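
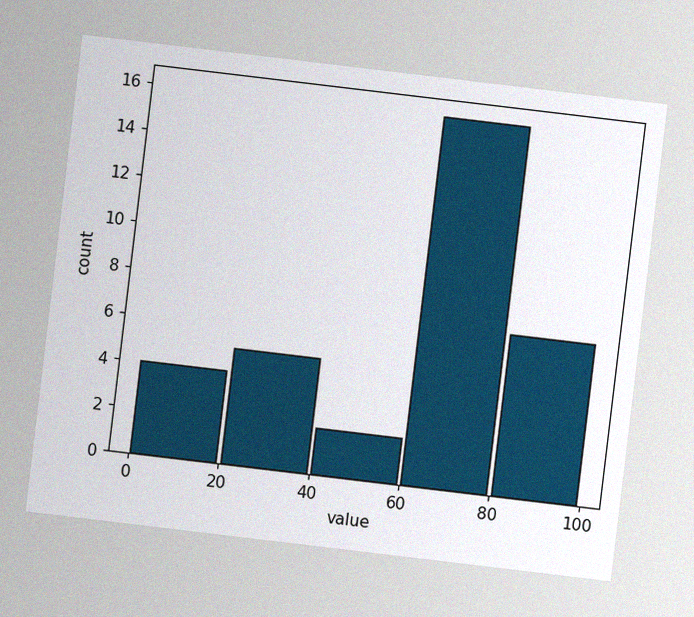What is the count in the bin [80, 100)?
The chart is tilted about 7° clockwise, with some photo noise. The [80, 100) bin has height 7.

7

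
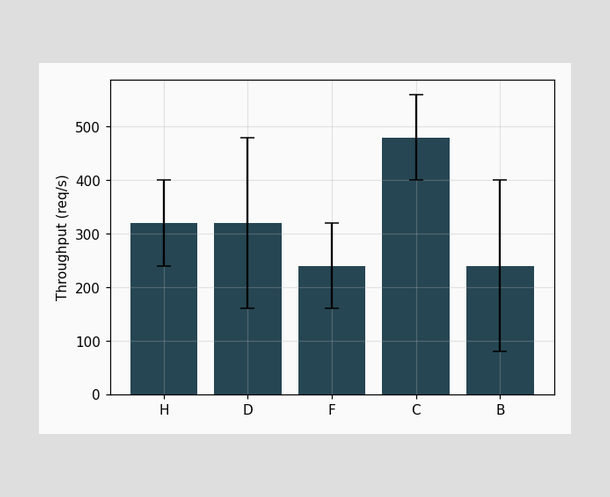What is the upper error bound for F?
320req/s

The F bar's upper whisker reaches 320req/s.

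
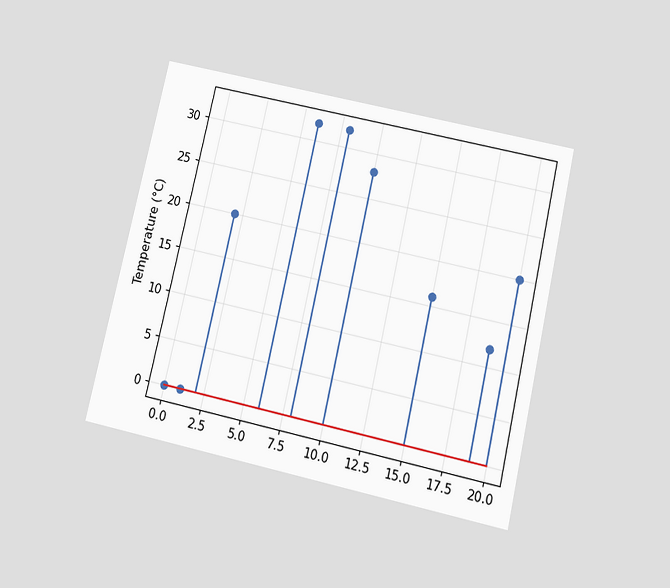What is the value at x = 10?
The chart is tilted about 13° clockwise and viewed slightly from below. The stem at x=10 reaches 28°C.

28°C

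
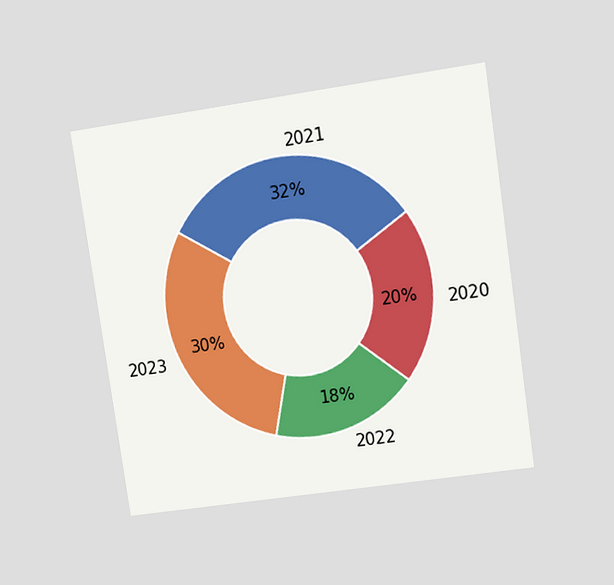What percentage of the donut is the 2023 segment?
30%

The chart is tilted about 8° counter-clockwise and viewed at a slight angle. The 2023 segment takes up 30% of the ring.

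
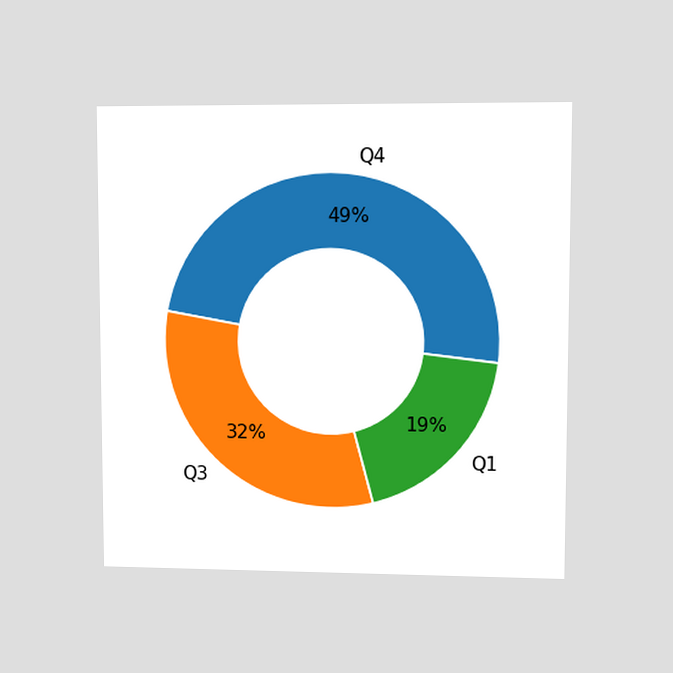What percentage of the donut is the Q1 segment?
The chart is viewed at a slight angle. The Q1 segment takes up 19% of the ring.

19%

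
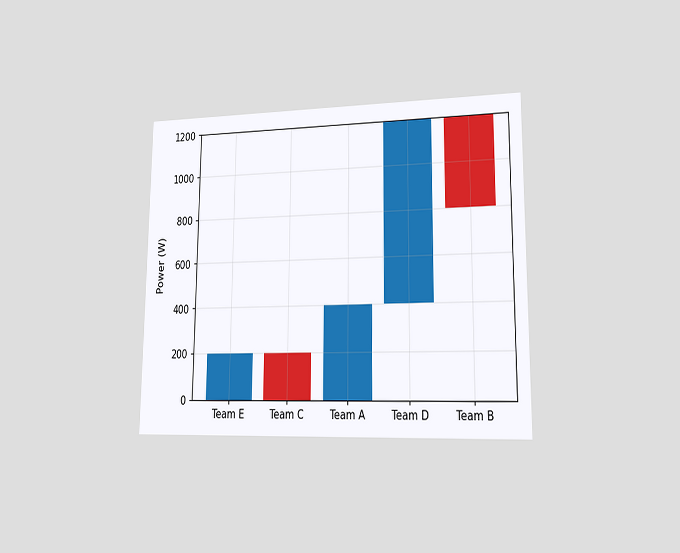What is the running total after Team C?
The chart is viewed slightly from the right. After Team C the running total reaches 0W.

0W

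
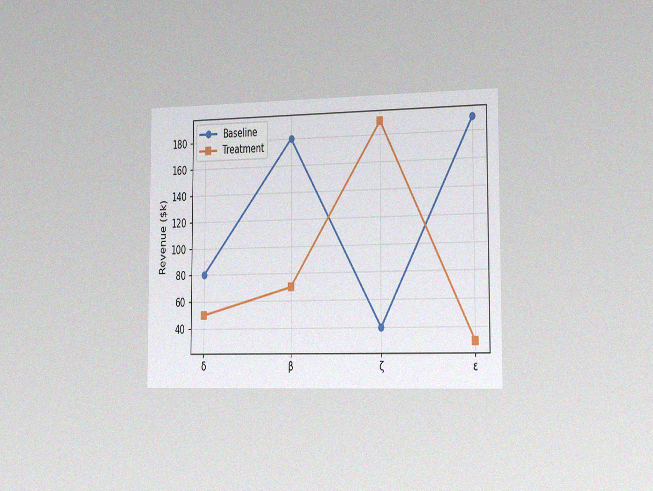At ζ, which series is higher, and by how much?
Treatment, by $150k

The chart is viewed slightly from the right, with some photo noise. At ζ, Treatment sits above the other line by $150k.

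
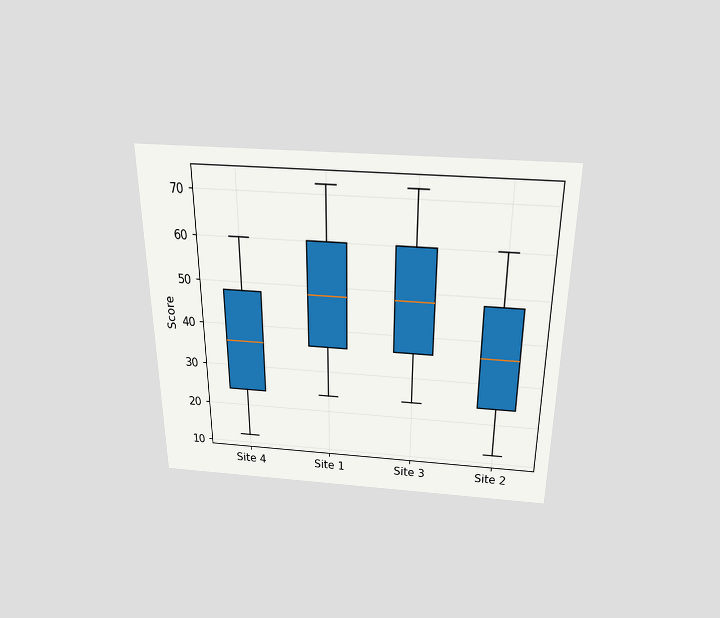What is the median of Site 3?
The chart is viewed slightly from above. The median line in the Site 3 box sits at 48.

48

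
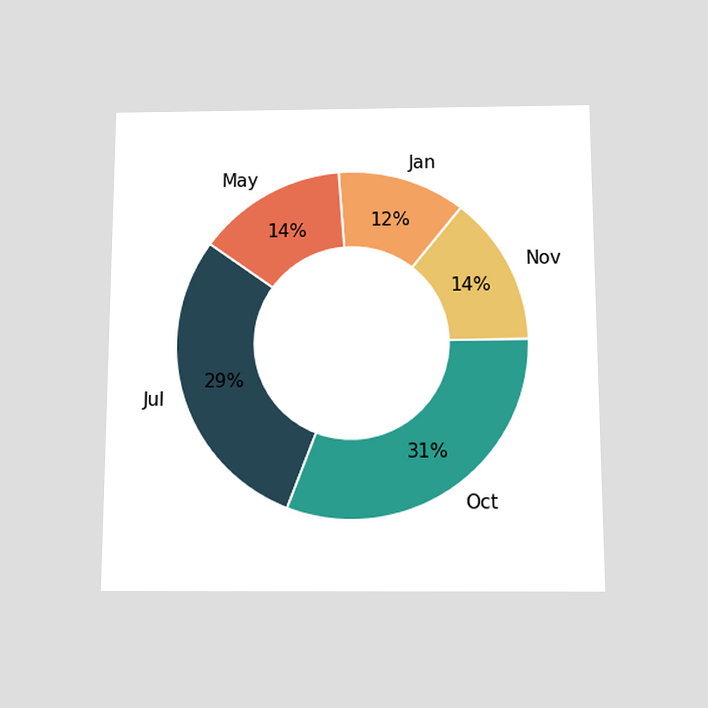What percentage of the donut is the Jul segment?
The chart is viewed slightly from below. The Jul segment takes up 29% of the ring.

29%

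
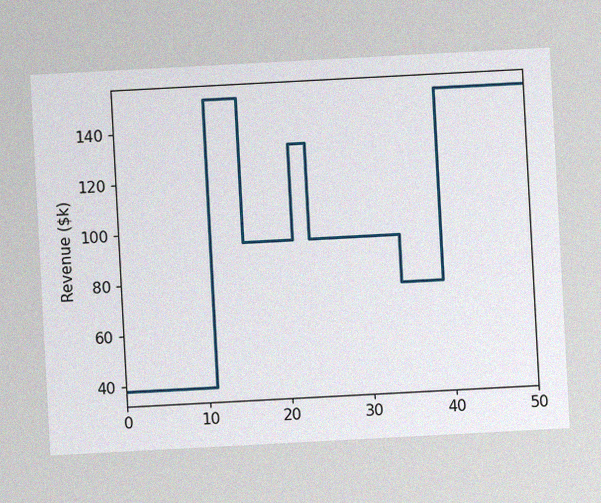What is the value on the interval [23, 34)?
$95k

The chart is tilted about 3° counter-clockwise, with some photo noise. On [23, 34) the step sits at $95k.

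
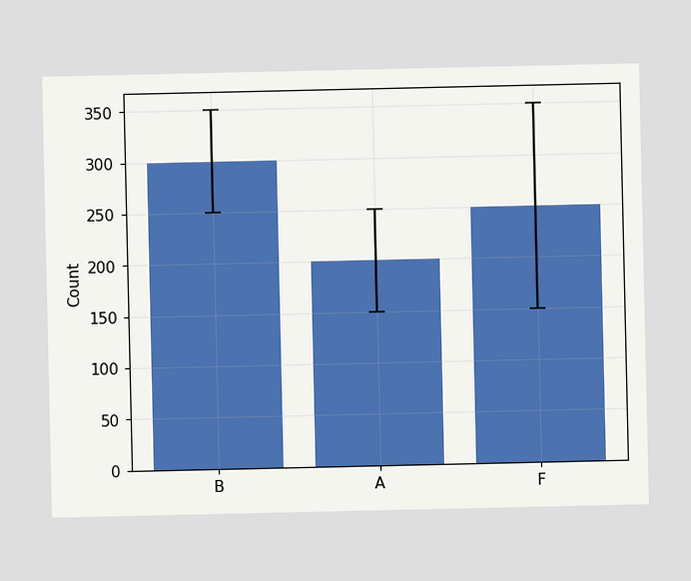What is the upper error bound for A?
The A bar's upper whisker reaches 250.

250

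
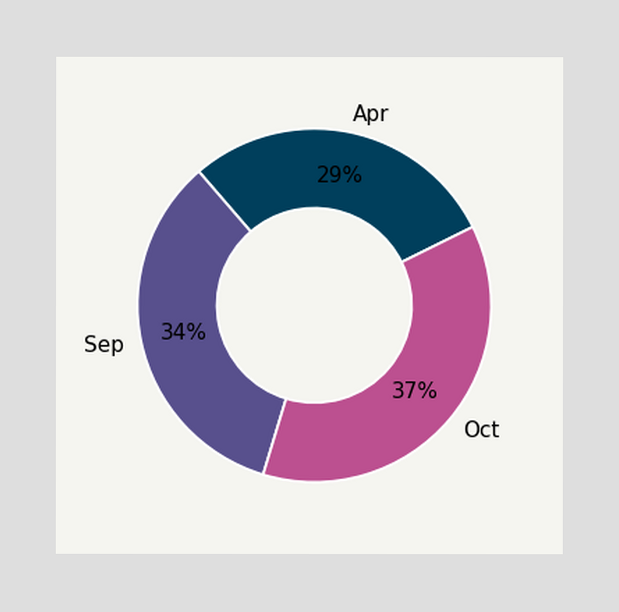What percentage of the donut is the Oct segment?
The Oct segment takes up 37% of the ring.

37%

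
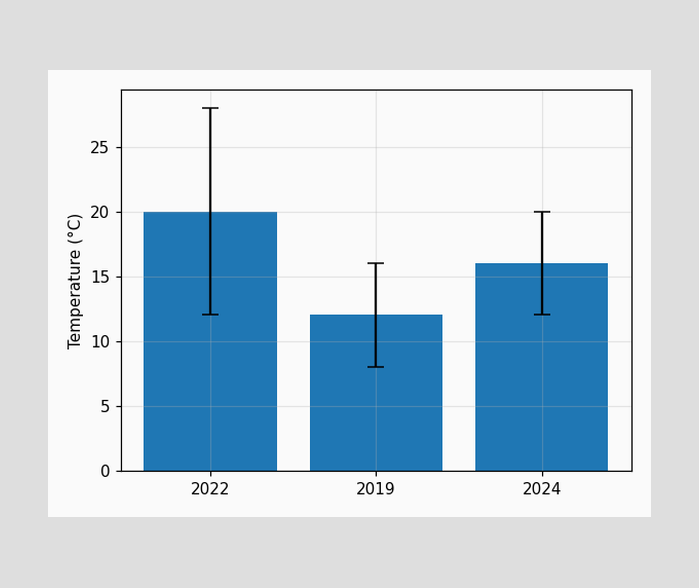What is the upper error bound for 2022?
The 2022 bar's upper whisker reaches 28°C.

28°C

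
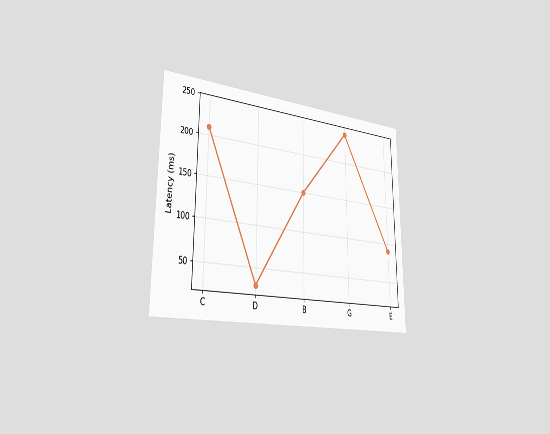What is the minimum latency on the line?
The chart is viewed slightly from the left. The lowest point is at D, and reading across to the y-axis gives 30ms.

30ms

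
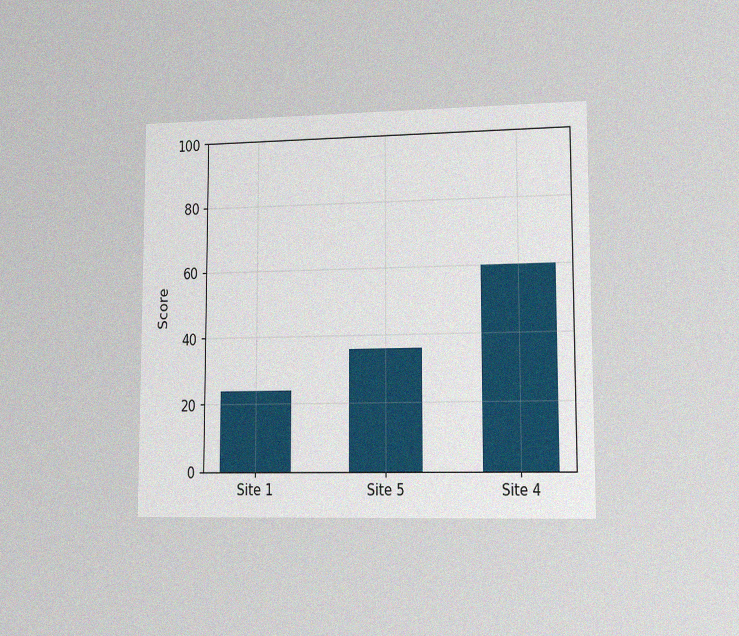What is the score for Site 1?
The chart is viewed slightly from the right, with some photo noise. Reading along the chart's y-axis, the Site 1 bar reaches 24.

24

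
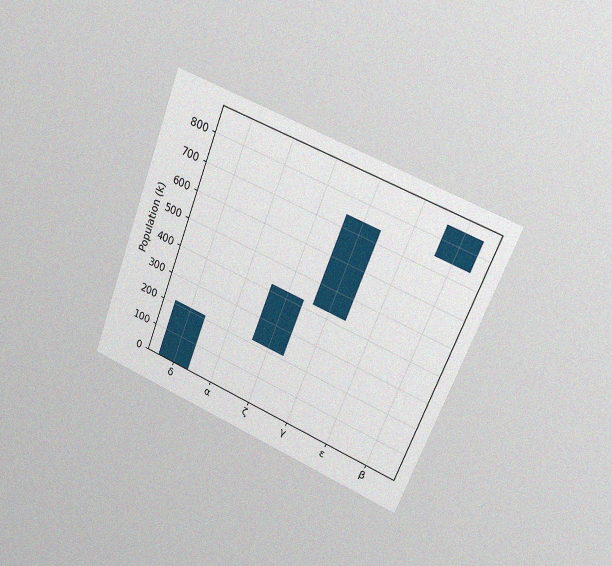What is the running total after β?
The chart is tilted about 21° clockwise and viewed slightly from the right, with some photo noise. After β the running total reaches 848k.

848k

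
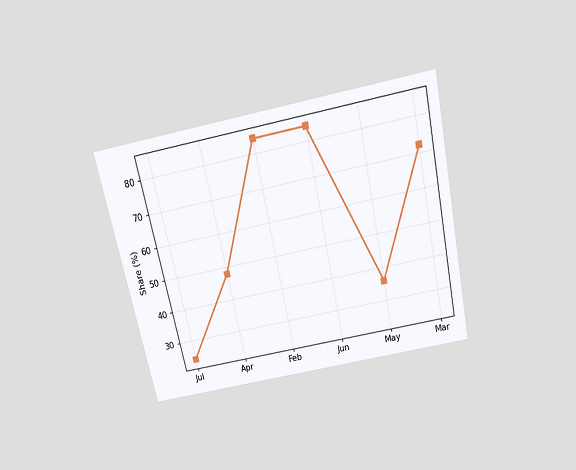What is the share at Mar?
72%

The chart is tilted about 12° counter-clockwise and viewed slightly from above. At Mar, the line is at 72%.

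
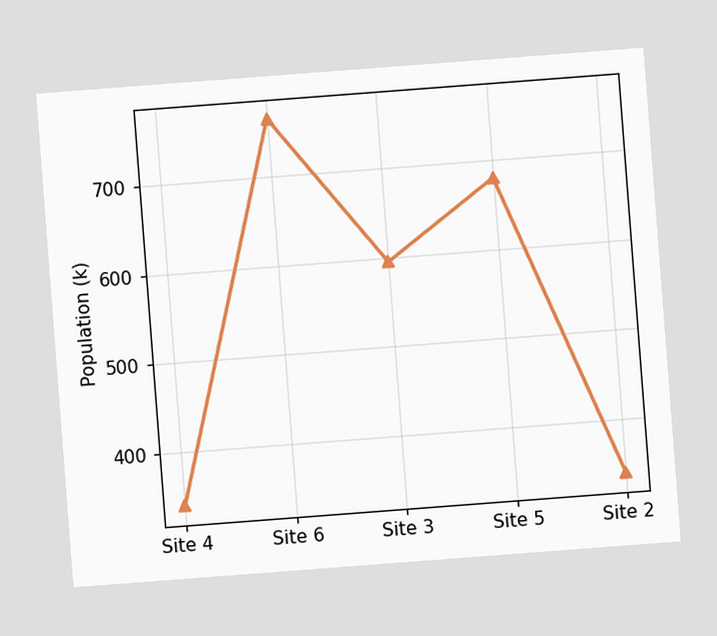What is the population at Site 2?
340k

The chart is tilted about 4° counter-clockwise. At Site 2, the line is at 340k.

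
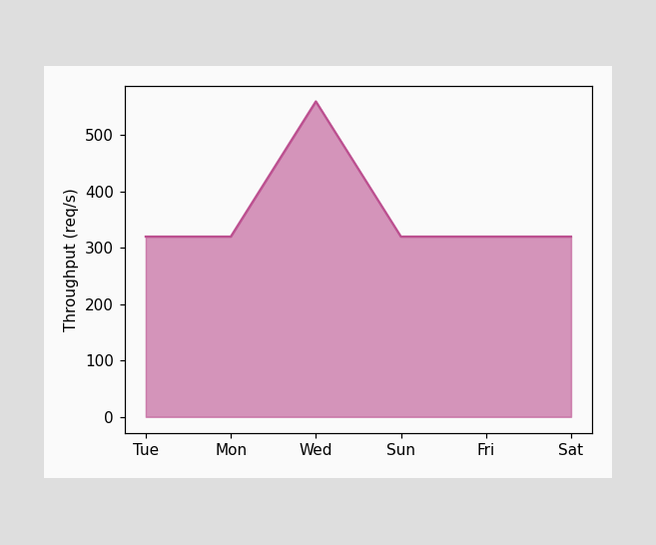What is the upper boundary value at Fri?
At Fri the upper boundary is at 320req/s.

320req/s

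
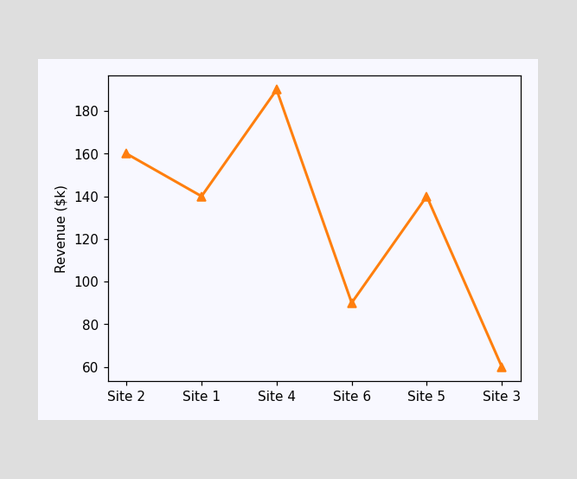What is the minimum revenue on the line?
The lowest point is at Site 3, and reading across to the y-axis gives $60k.

$60k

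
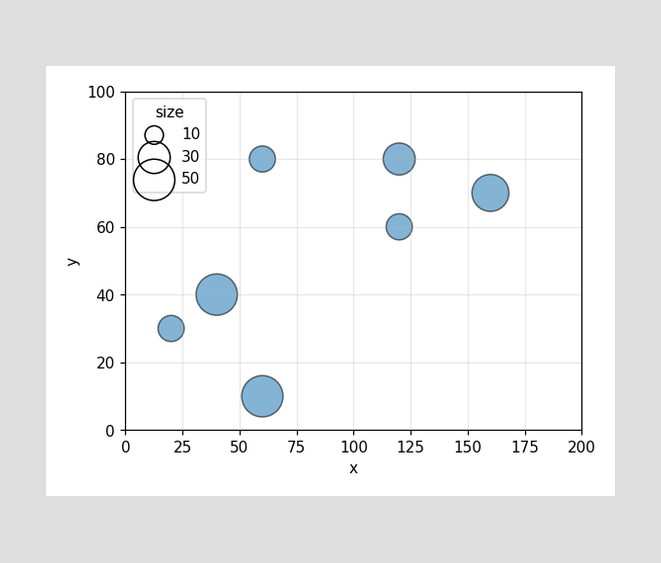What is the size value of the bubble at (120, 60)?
Matching the bubble at (120, 60) against the size legend gives 20.

20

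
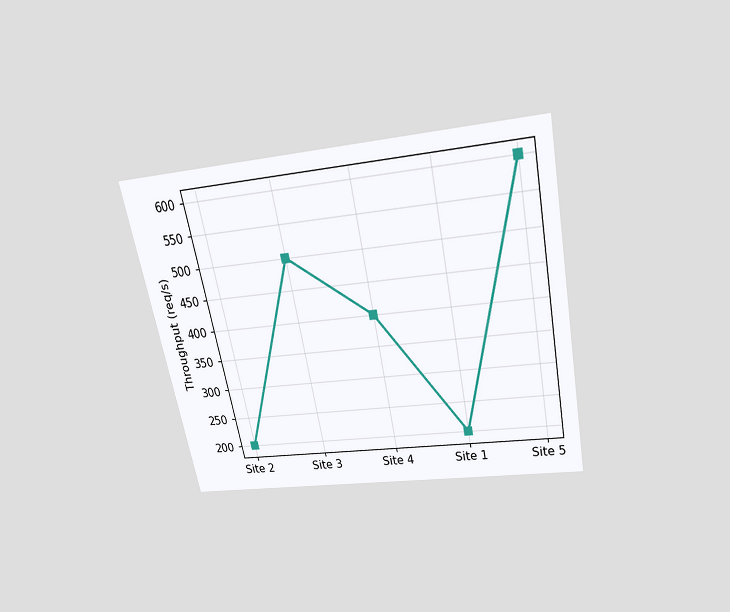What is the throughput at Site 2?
The chart is tilted about 11° counter-clockwise and viewed slightly from above. At Site 2, the line is at 200req/s.

200req/s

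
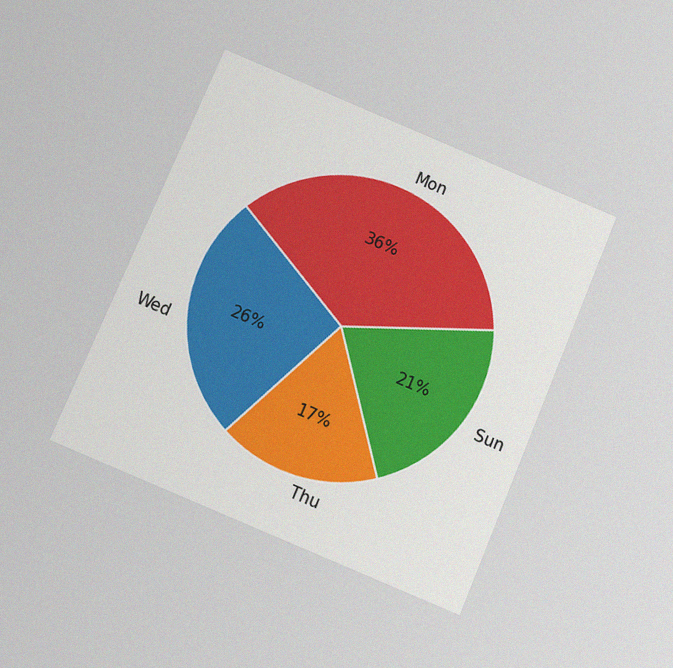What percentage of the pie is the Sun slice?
The chart is tilted about 23° clockwise and viewed slightly from below, with some photo noise. The Sun slice takes up 21% of the pie.

21%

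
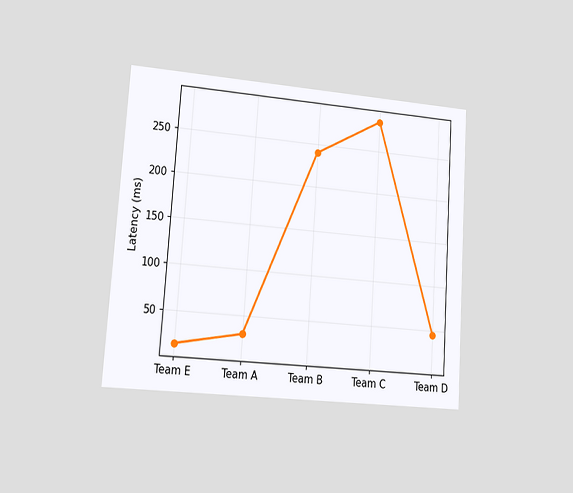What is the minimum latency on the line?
15ms

The chart is tilted about 4° clockwise and viewed at a slight angle. The lowest point is at Team E, and reading across to the y-axis gives 15ms.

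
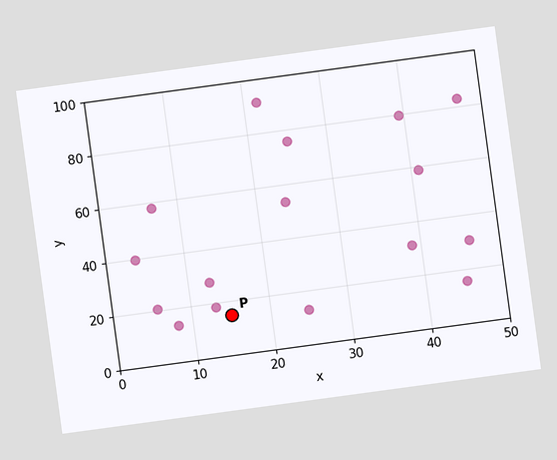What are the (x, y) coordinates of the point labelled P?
(15, 15)

The chart is tilted about 8° counter-clockwise. Following the gridlines from P to each axis, P sits at (15, 15).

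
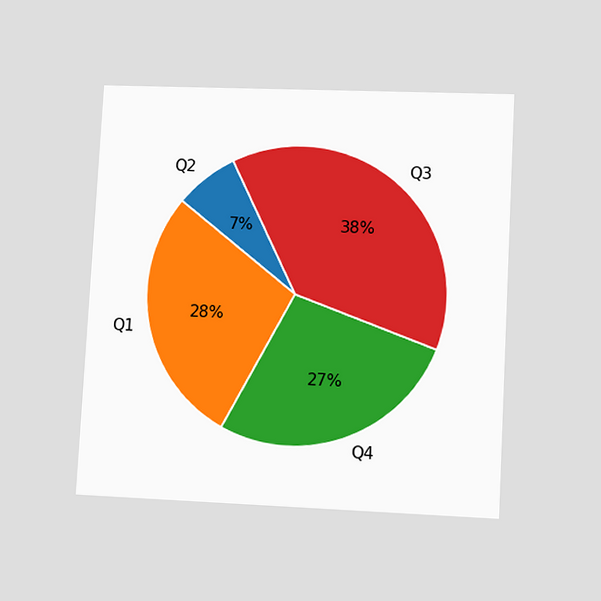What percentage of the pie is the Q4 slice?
The chart is tilted about 3° clockwise and viewed at a slight angle. The Q4 slice takes up 27% of the pie.

27%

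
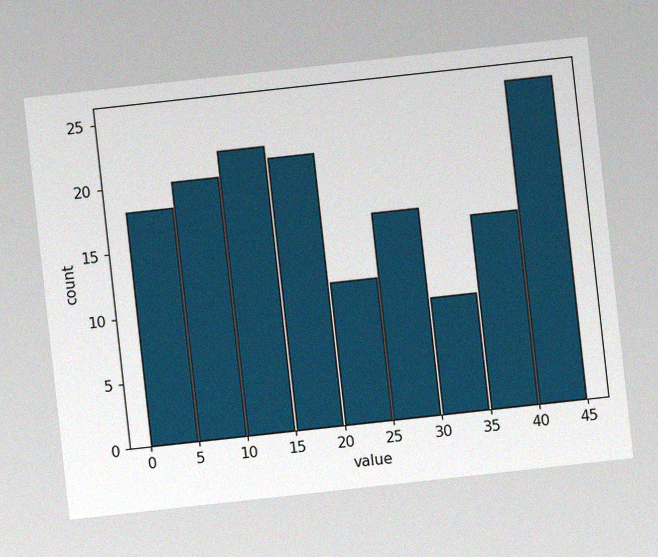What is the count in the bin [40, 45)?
The chart is tilted about 6° counter-clockwise, with some photo noise. The [40, 45) bin has height 25.

25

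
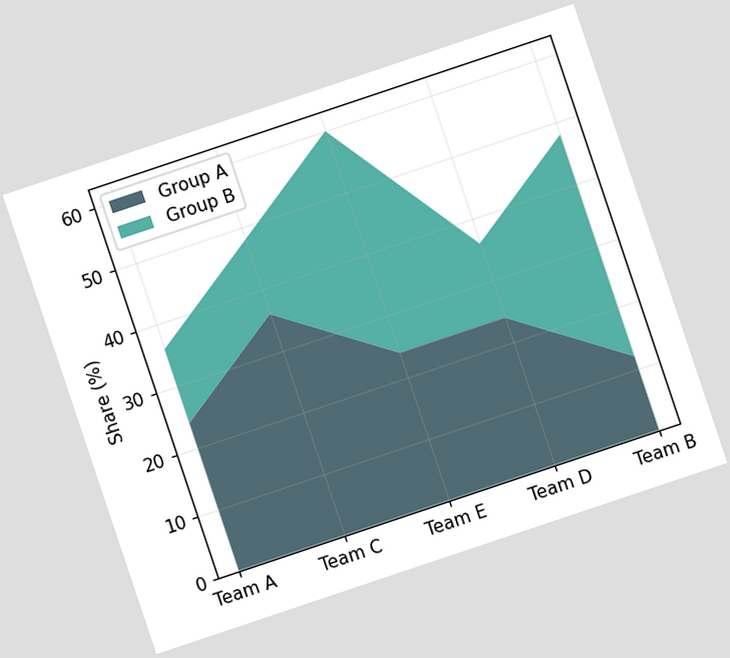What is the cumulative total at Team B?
The chart is tilted about 19° counter-clockwise. The stacked total at Team B reaches 48%.

48%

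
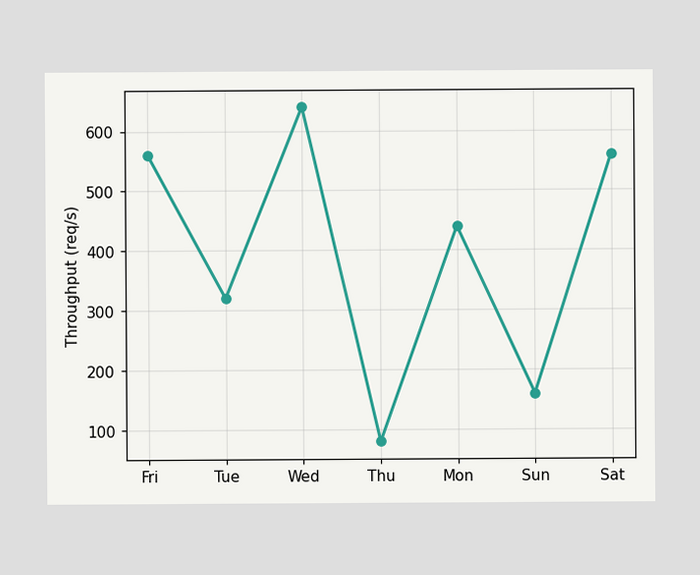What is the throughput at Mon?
440req/s

At Mon, the line is at 440req/s.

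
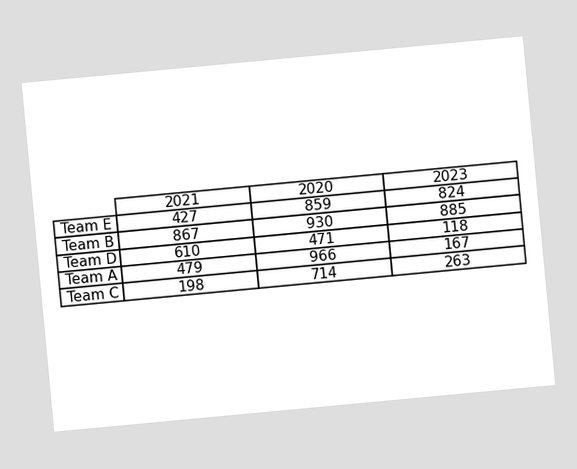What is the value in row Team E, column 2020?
859

The chart is tilted about 5° counter-clockwise. The (Team E, 2020) cell reads 859.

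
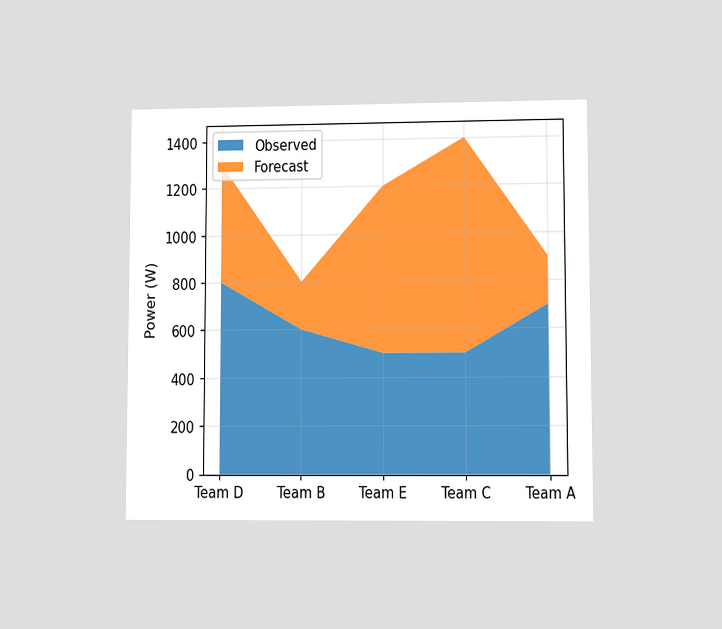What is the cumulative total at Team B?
The chart is viewed at a slight angle. The stacked total at Team B reaches 800W.

800W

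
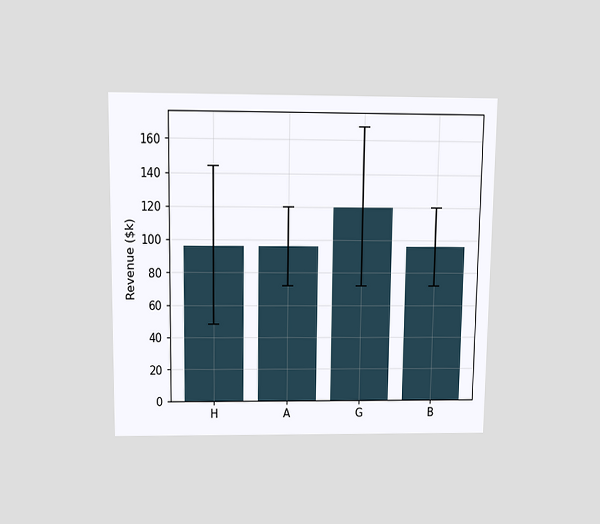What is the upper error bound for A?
$120k

The chart is viewed slightly from above. The A bar's upper whisker reaches $120k.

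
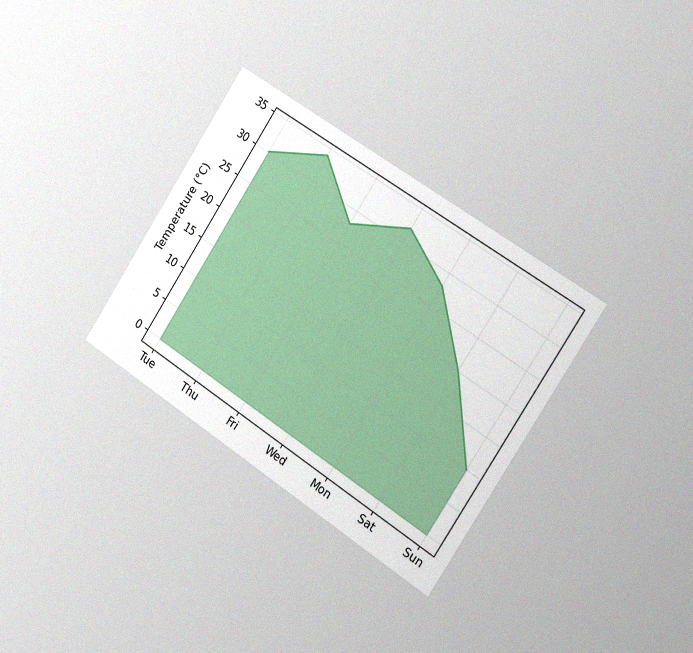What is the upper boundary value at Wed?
The chart is tilted about 33° clockwise and viewed slightly from the right, with some photo noise. At Wed the upper boundary is at 32°C.

32°C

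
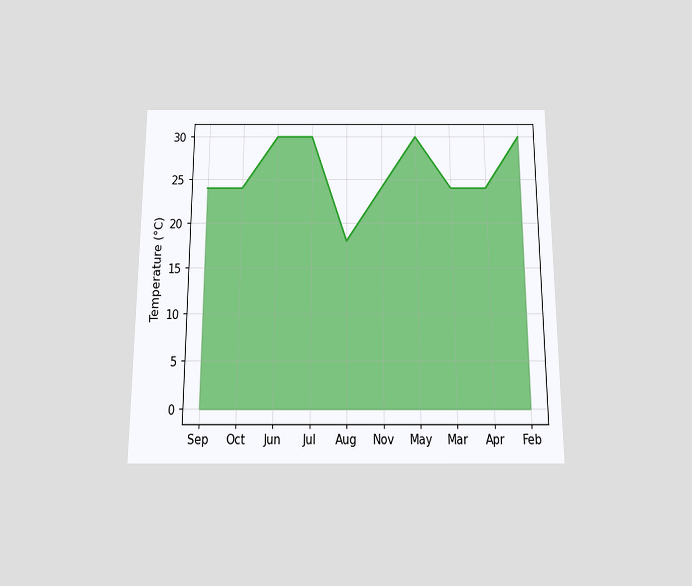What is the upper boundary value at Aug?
18°C

The chart is viewed slightly from below. At Aug the upper boundary is at 18°C.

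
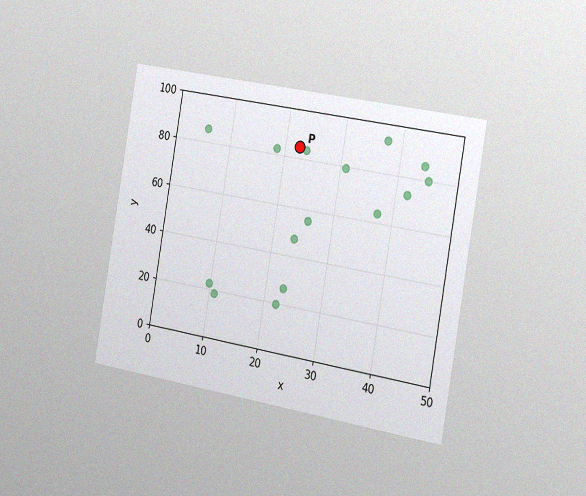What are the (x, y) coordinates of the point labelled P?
(22.5, 85)

The chart is tilted about 10° clockwise and viewed slightly from the right, with some photo noise. Following the gridlines from P to each axis, P sits at (22.5, 85).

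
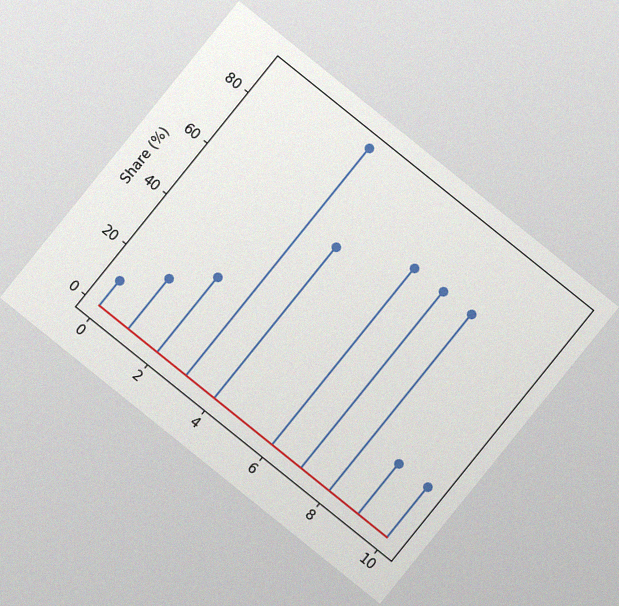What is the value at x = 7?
70%

The chart is tilted about 39° clockwise, with some photo noise. The stem at x=7 reaches 70%.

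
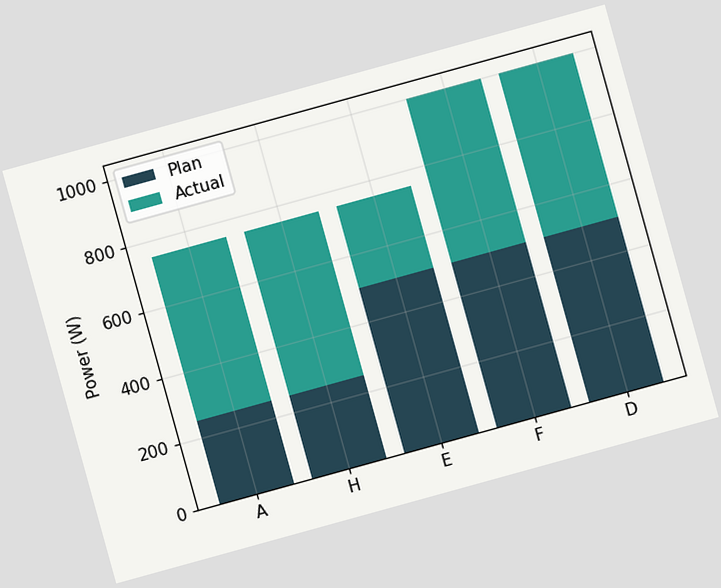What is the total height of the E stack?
The chart is tilted about 15° counter-clockwise. The E stack's top reaches 750W on the y-axis.

750W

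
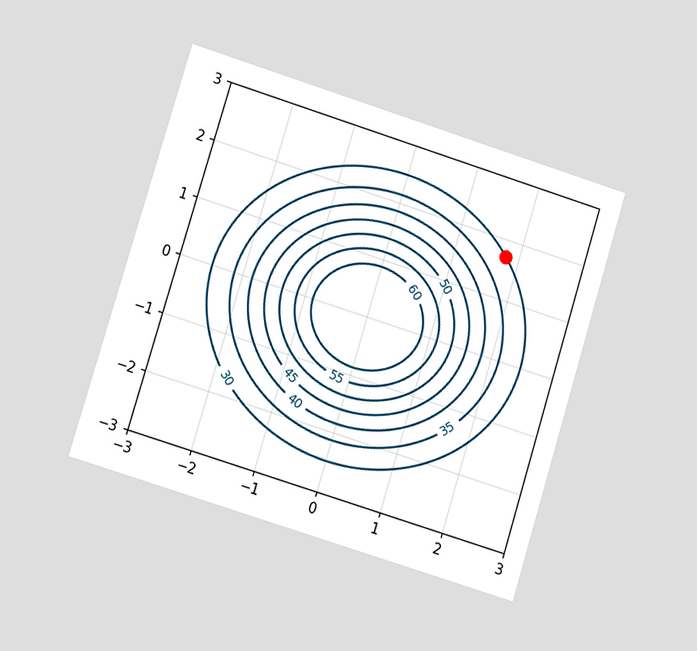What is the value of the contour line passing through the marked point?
30

The chart is tilted about 17° clockwise and viewed at a slight angle. The marked point sits on the contour labelled 30.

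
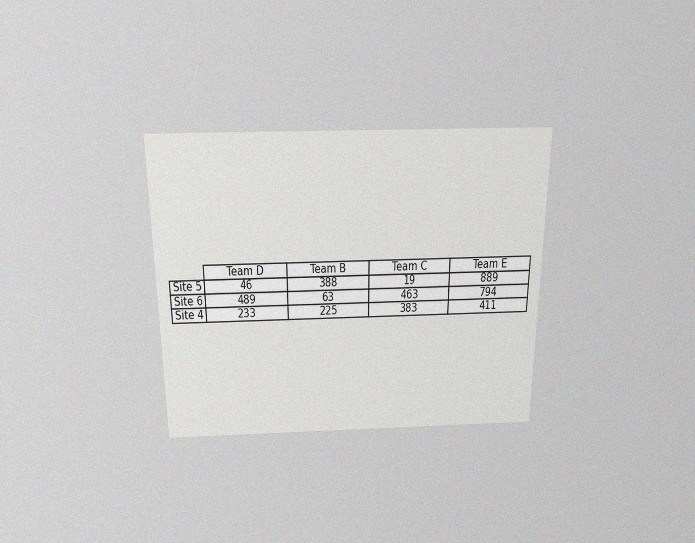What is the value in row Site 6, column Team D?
The chart is viewed slightly from above, with some photo noise. The (Site 6, Team D) cell reads 489.

489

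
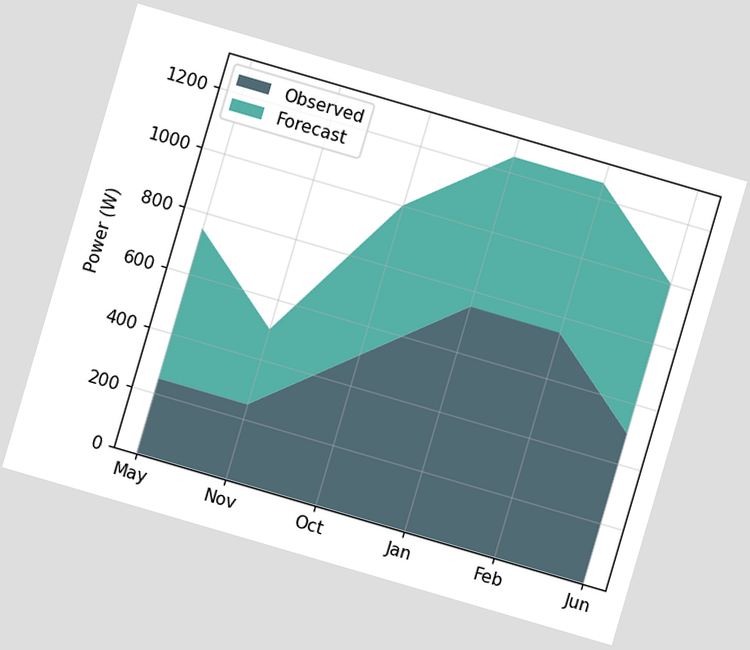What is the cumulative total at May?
750W

The chart is tilted about 16° clockwise. The stacked total at May reaches 750W.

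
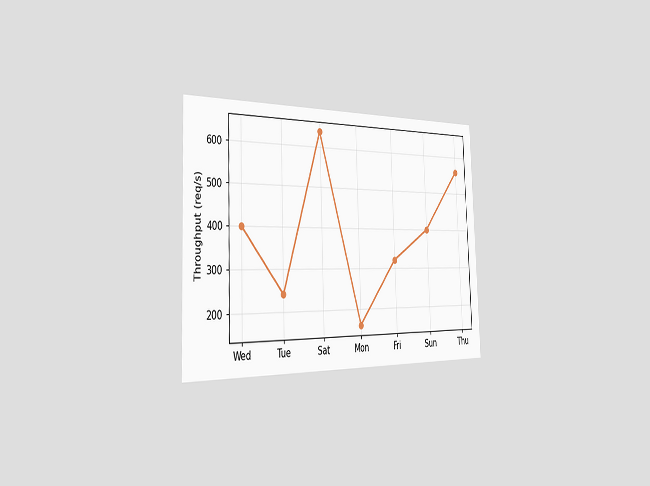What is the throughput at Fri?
320req/s

The chart is tilted about 2° counter-clockwise and viewed slightly from the left. At Fri, the line is at 320req/s.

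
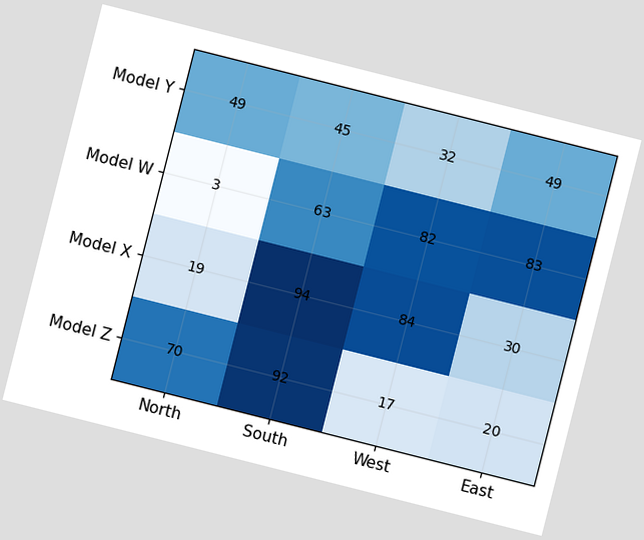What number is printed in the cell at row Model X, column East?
The chart is tilted about 14° clockwise. The (Model X, East) cell reads 30.

30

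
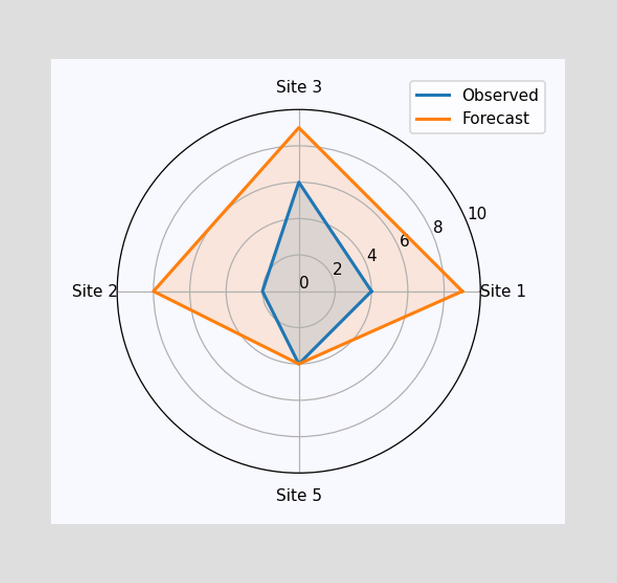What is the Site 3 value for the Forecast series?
9

On the Site 3 axis, Forecast reaches 9.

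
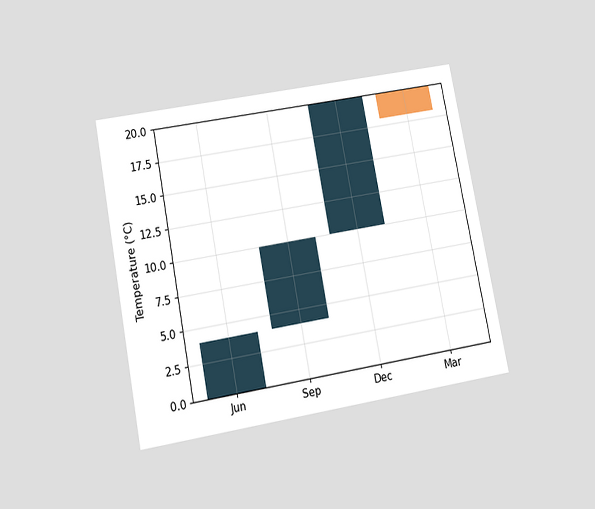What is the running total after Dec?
The chart is tilted about 11° counter-clockwise and viewed slightly from below. After Dec the running total reaches 20°C.

20°C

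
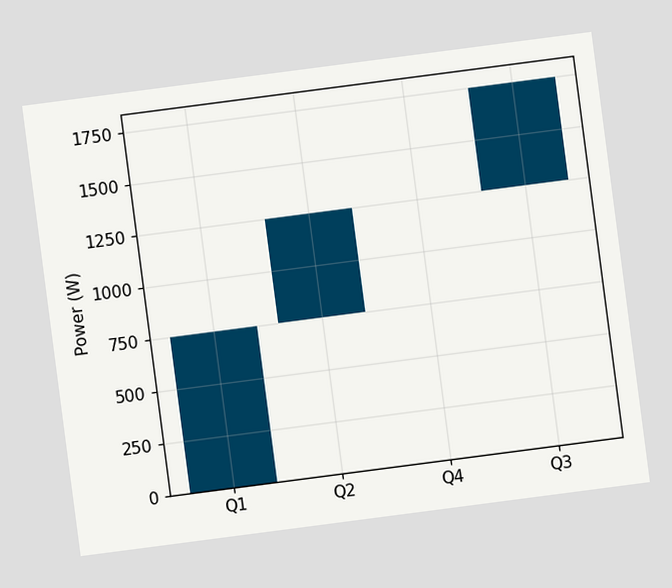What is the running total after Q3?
The chart is tilted about 7° counter-clockwise. After Q3 the running total reaches 1750W.

1750W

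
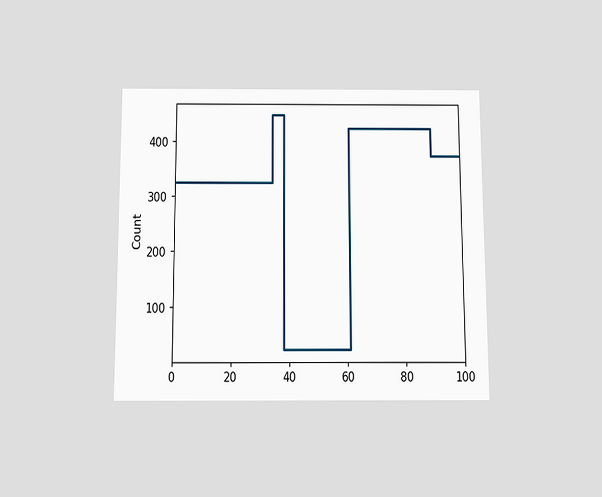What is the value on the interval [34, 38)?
450

The chart is viewed slightly from below. On [34, 38) the step sits at 450.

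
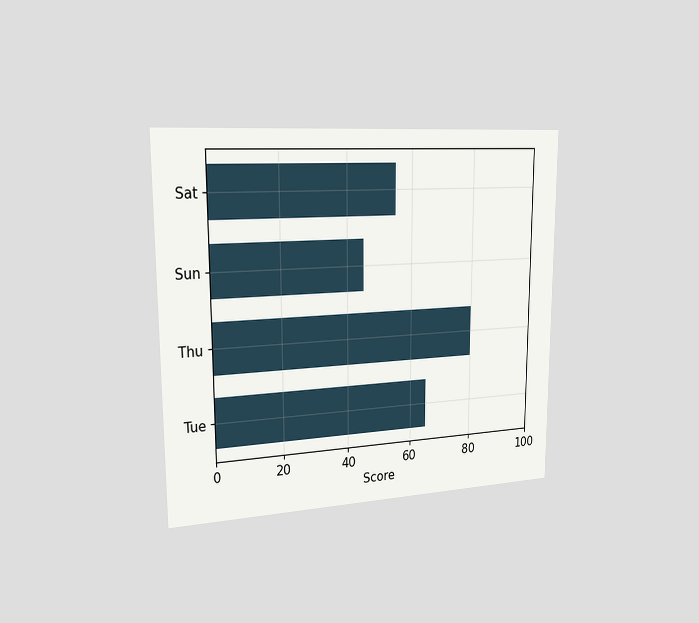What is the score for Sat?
55

The chart is viewed slightly from the left. Reading along the chart's x-axis, the Sat bar reaches 55.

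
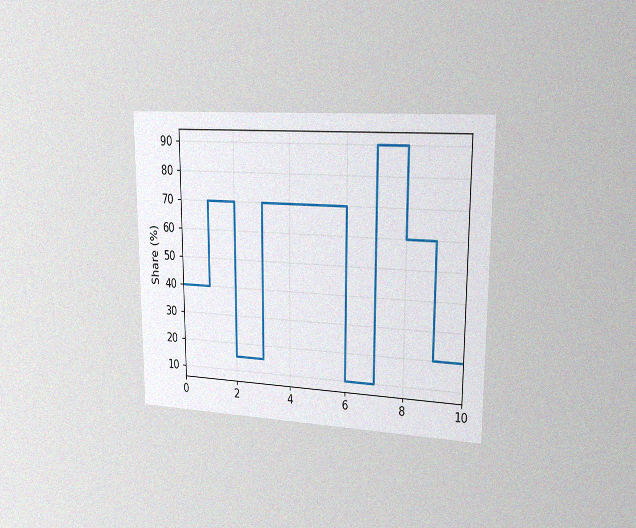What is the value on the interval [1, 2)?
The chart is viewed slightly from the right, with some photo noise. On [1, 2) the step sits at 70%.

70%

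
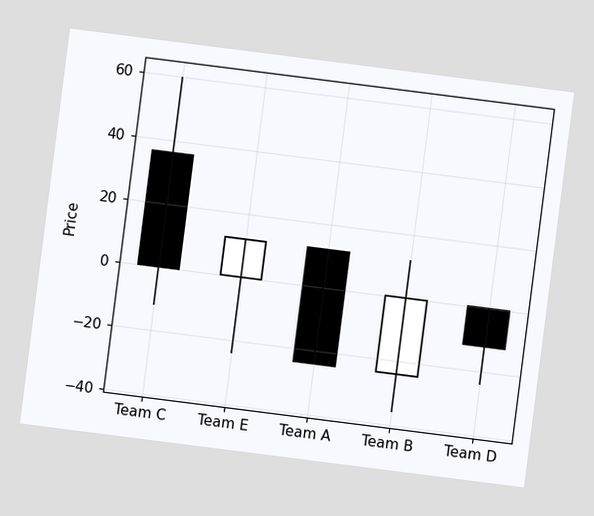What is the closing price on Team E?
The chart is tilted about 7° clockwise. The Team E candle closes at 12.

12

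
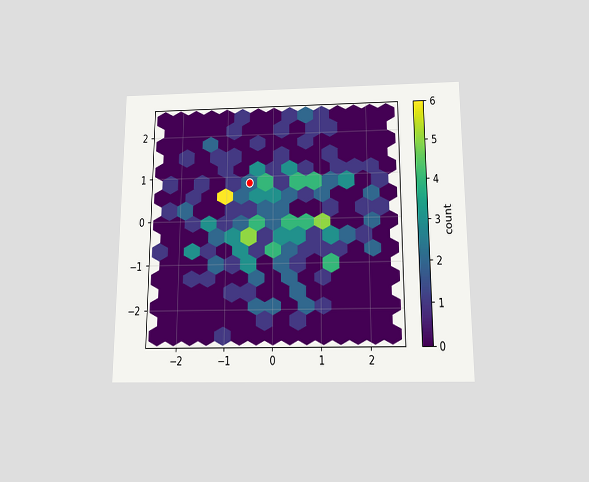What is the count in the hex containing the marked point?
The chart is viewed slightly from below. The marked hex reads 2 on the colorbar.

2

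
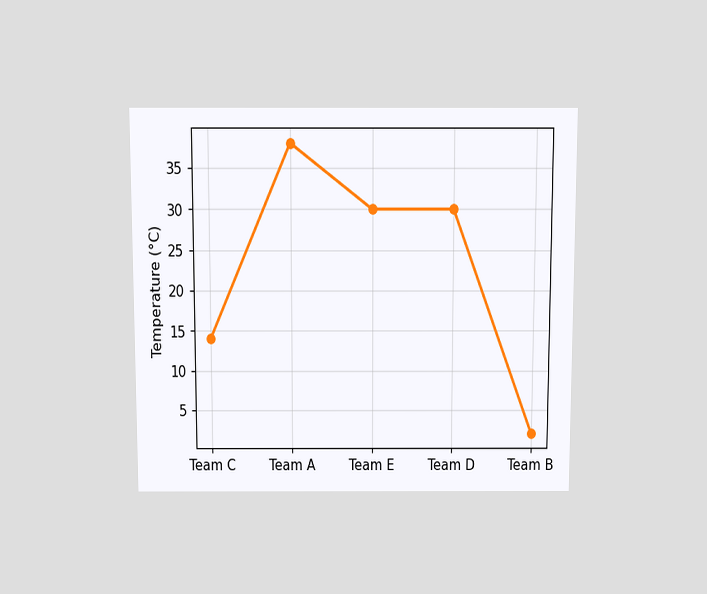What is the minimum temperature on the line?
2°C

The chart is viewed slightly from above. The lowest point is at Team B, and reading across to the y-axis gives 2°C.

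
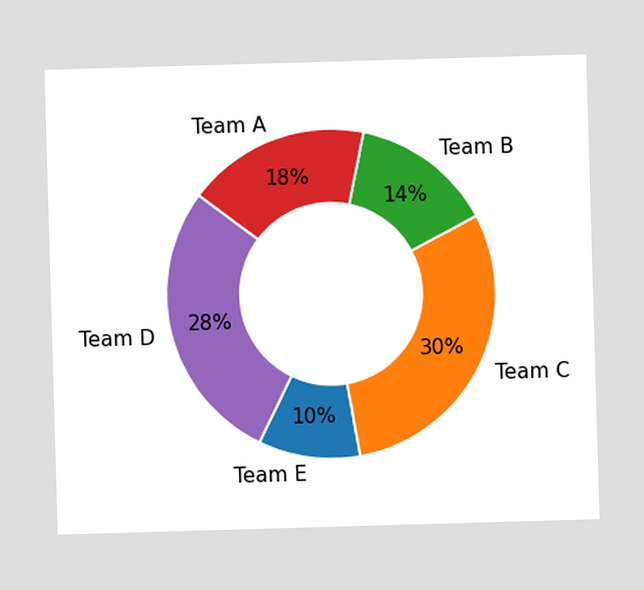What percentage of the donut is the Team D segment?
The Team D segment takes up 28% of the ring.

28%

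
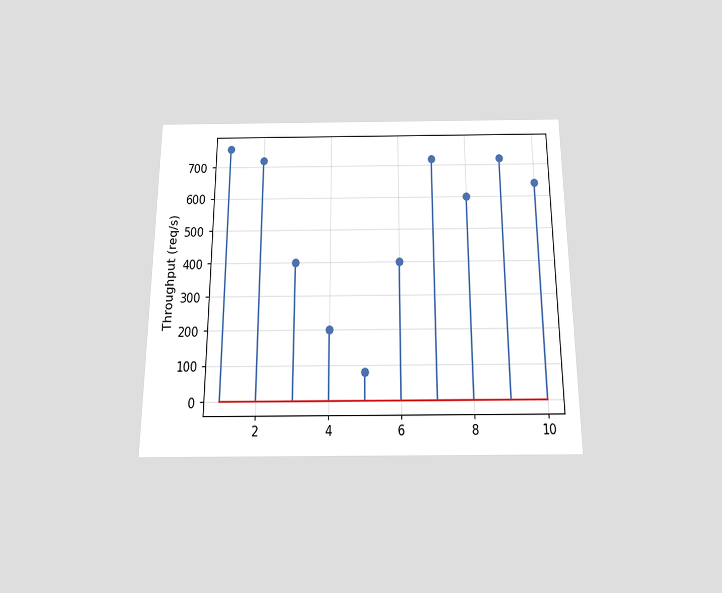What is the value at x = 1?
760req/s

The chart is viewed slightly from below. The stem at x=1 reaches 760req/s.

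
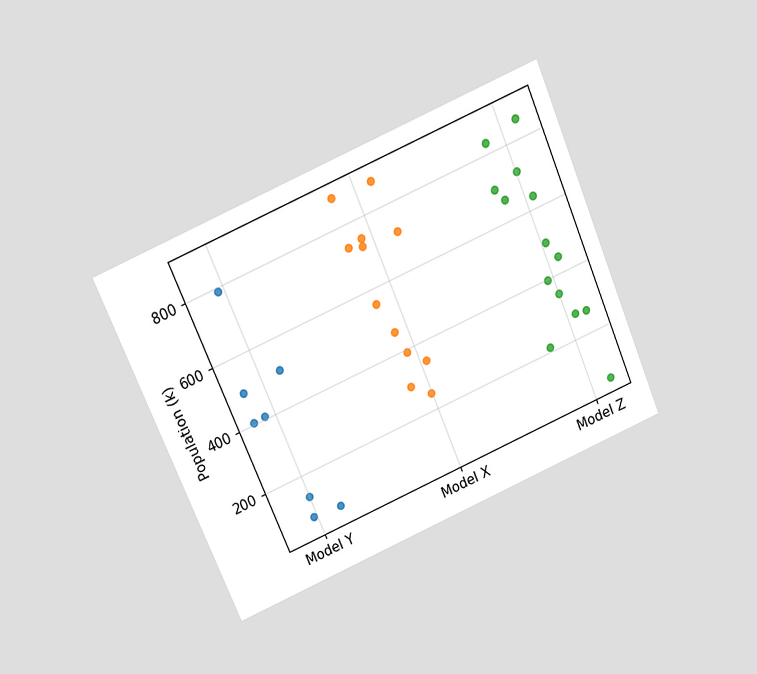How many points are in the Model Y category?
The chart is tilted about 23° counter-clockwise and viewed slightly from above. Counting the markers in the Model Y column gives 8.

8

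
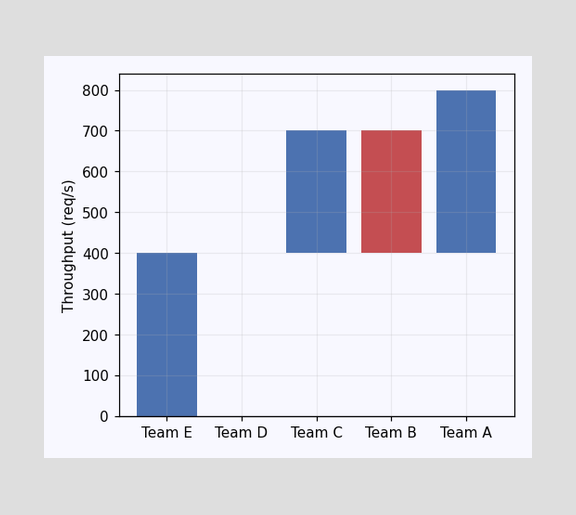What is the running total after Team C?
After Team C the running total reaches 700req/s.

700req/s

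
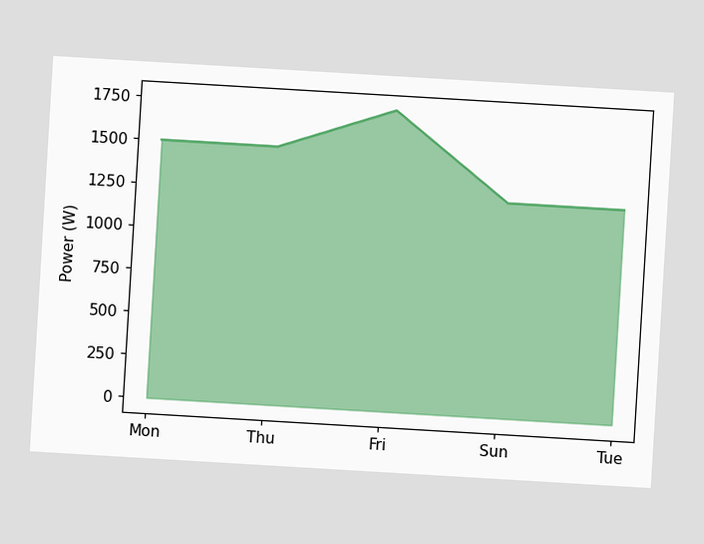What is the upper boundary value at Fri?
The chart is tilted about 3° clockwise. At Fri the upper boundary is at 1750W.

1750W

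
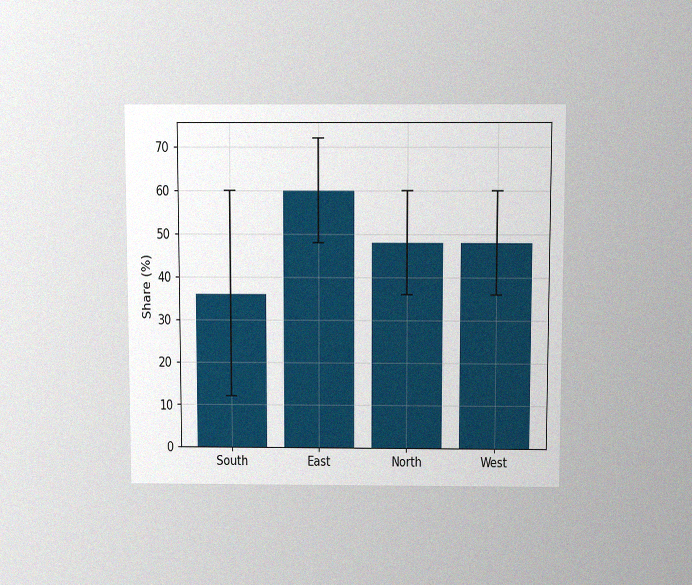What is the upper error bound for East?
The chart is viewed slightly from above, with some photo noise. The East bar's upper whisker reaches 72%.

72%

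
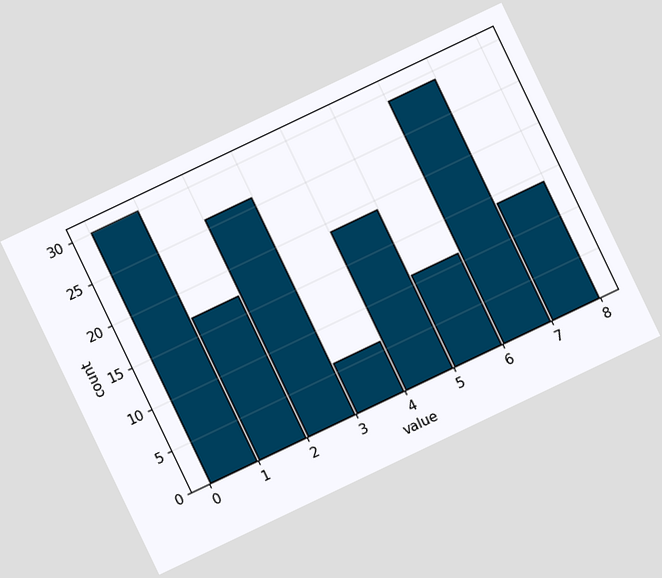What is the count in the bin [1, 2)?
17

The chart is tilted about 25° counter-clockwise. The [1, 2) bin has height 17.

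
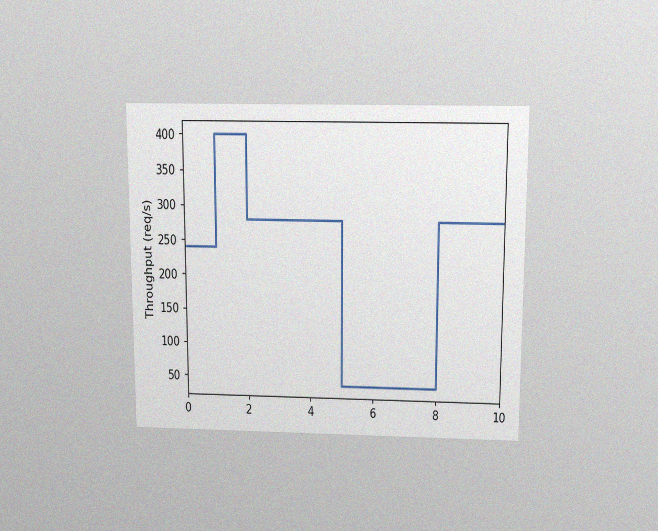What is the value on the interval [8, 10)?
The chart is viewed slightly from above, with some photo noise. On [8, 10) the step sits at 280req/s.

280req/s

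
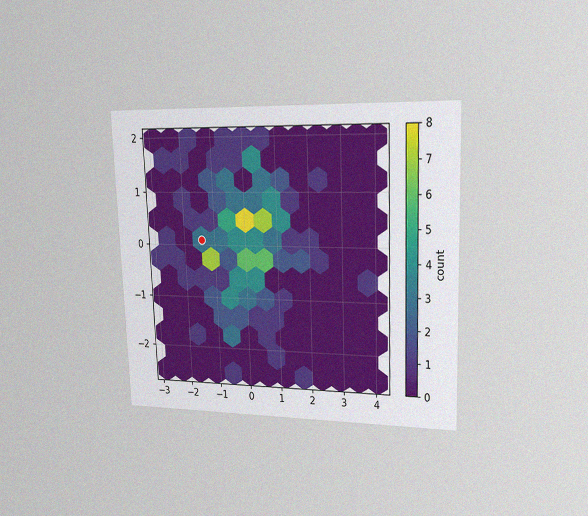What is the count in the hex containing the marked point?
The chart is tilted about 2° counter-clockwise and viewed slightly from the right, with some photo noise. The marked hex reads 3 on the colorbar.

3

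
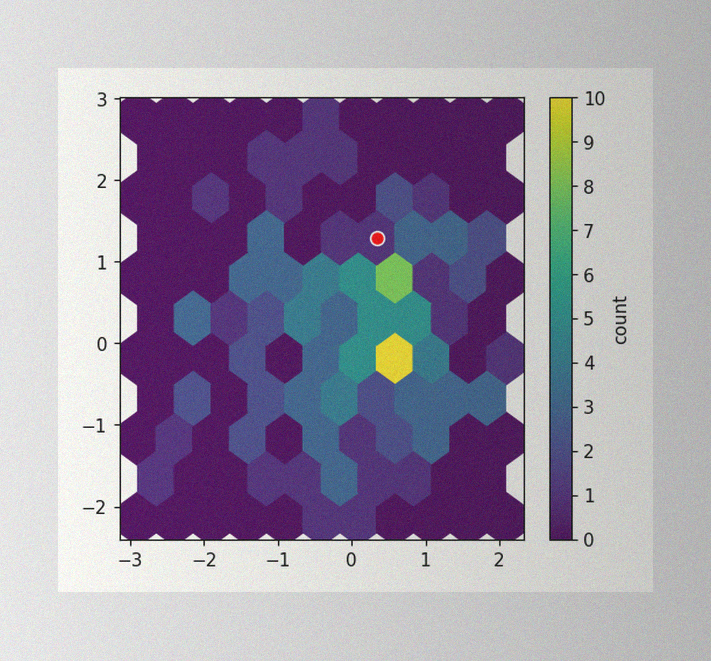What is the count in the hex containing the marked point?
1

The image has some photo noise and uneven lighting. The marked hex reads 1 on the colorbar.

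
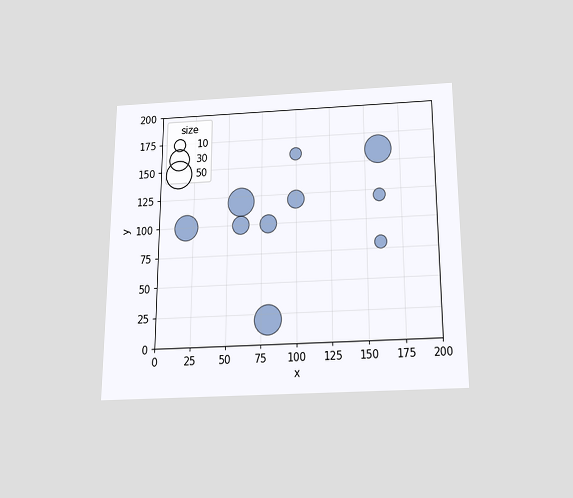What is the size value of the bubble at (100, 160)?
10

The chart is viewed slightly from below. Matching the bubble at (100, 160) against the size legend gives 10.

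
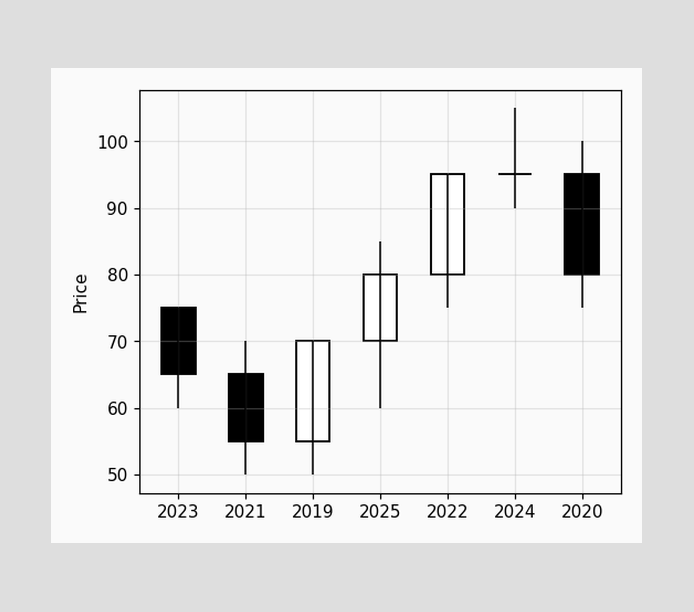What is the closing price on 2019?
The 2019 candle closes at 70.

70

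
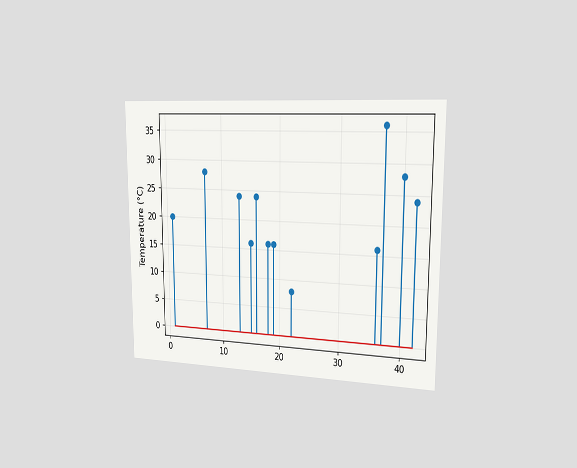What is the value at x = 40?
The chart is viewed slightly from the right. The stem at x=40 reaches 28°C.

28°C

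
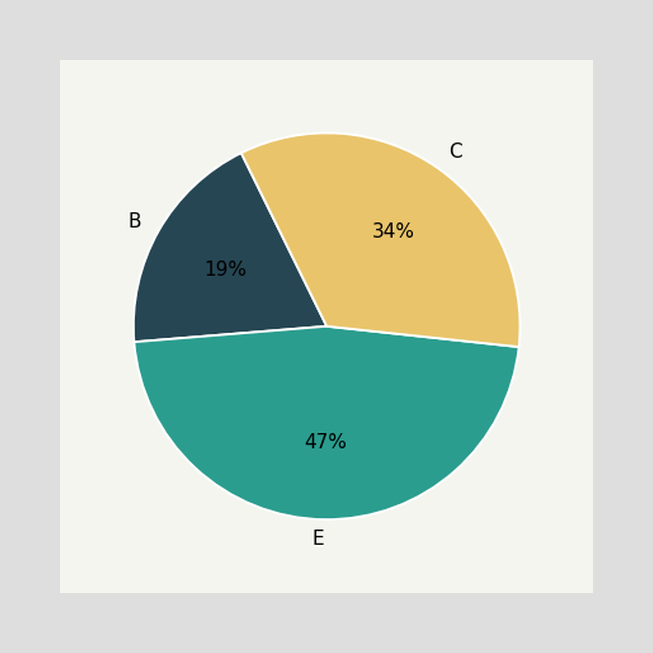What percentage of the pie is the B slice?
19%

The B slice takes up 19% of the pie.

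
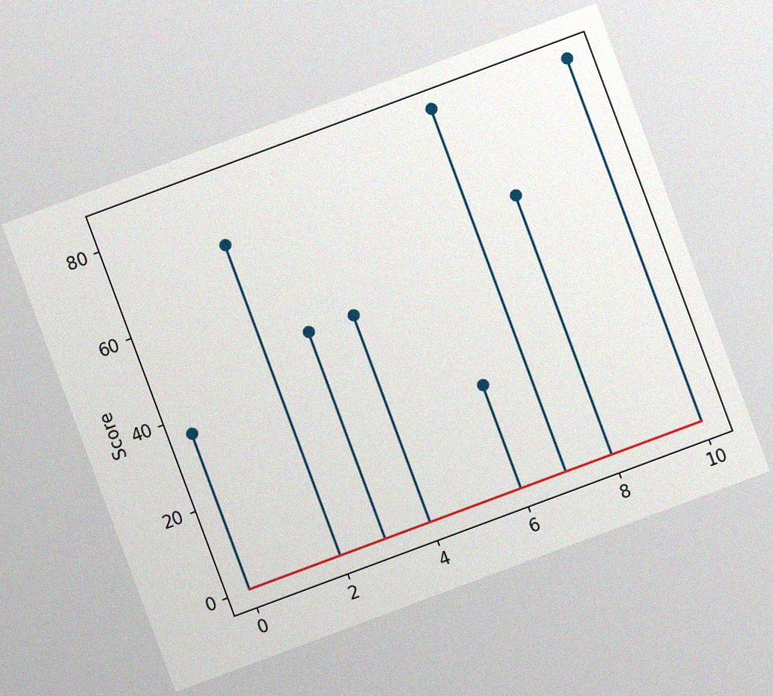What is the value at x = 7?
The chart is tilted about 20° counter-clockwise, with some photo noise. The stem at x=7 reaches 84.

84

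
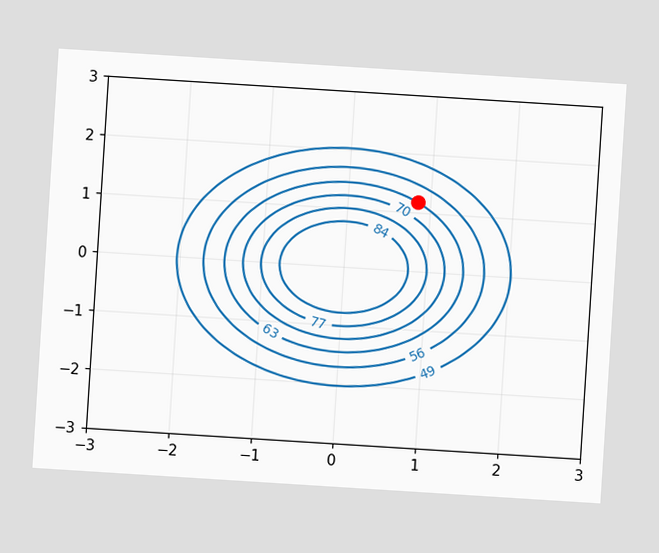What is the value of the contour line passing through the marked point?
63

The chart is tilted about 4° clockwise. The marked point sits on the contour labelled 63.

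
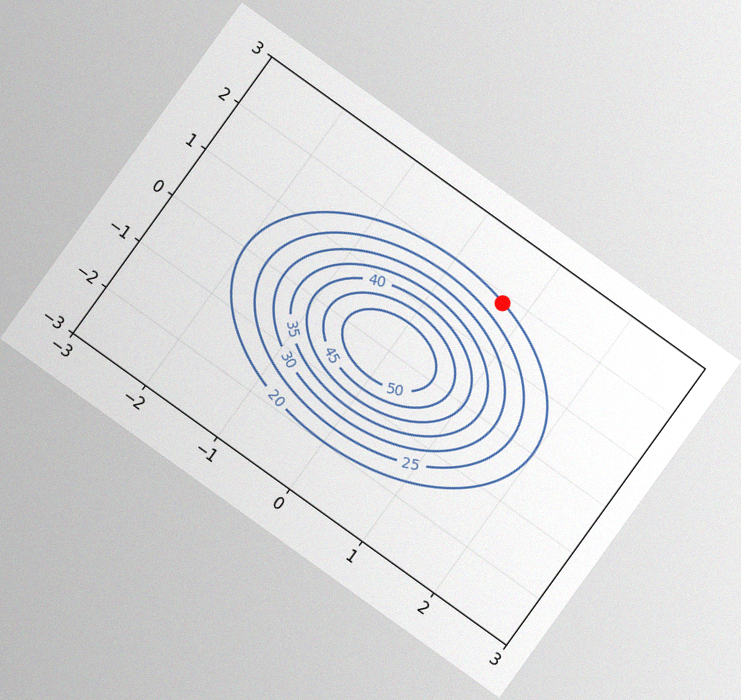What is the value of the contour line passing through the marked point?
The chart is tilted about 36° clockwise, with some photo noise. The marked point sits on the contour labelled 20.

20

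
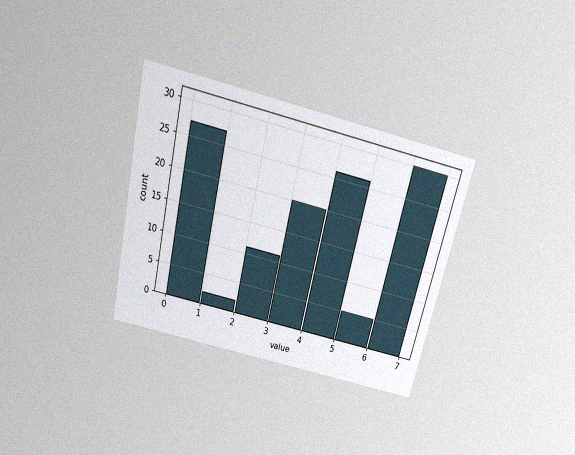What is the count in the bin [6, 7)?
The chart is tilted about 13° clockwise and viewed slightly from above, with some photo noise. The [6, 7) bin has height 30.

30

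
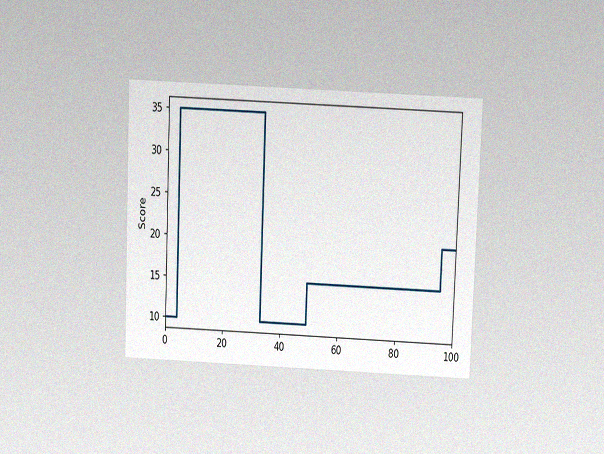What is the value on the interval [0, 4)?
10

The chart is tilted about 2° clockwise and viewed slightly from above, with some photo noise. On [0, 4) the step sits at 10.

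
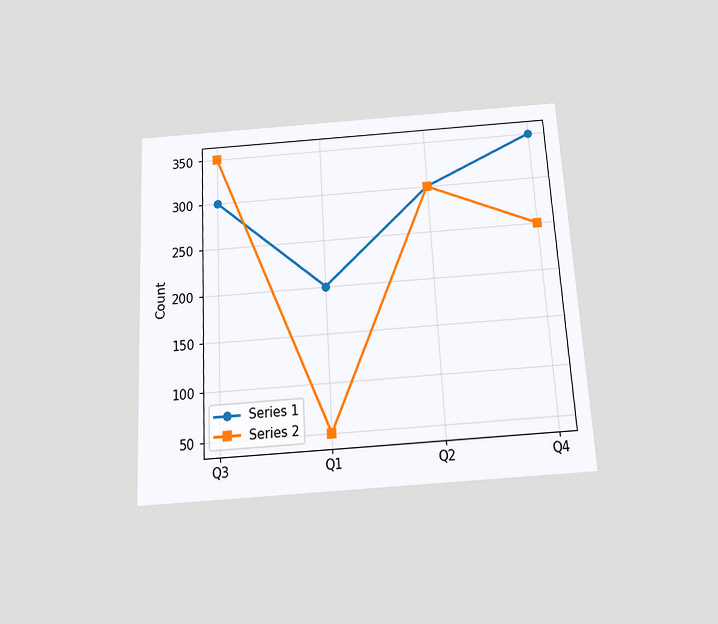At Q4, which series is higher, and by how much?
Series 1, by 100

The chart is tilted about 3° counter-clockwise and viewed slightly from below. At Q4, Series 1 sits above the other line by 100.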